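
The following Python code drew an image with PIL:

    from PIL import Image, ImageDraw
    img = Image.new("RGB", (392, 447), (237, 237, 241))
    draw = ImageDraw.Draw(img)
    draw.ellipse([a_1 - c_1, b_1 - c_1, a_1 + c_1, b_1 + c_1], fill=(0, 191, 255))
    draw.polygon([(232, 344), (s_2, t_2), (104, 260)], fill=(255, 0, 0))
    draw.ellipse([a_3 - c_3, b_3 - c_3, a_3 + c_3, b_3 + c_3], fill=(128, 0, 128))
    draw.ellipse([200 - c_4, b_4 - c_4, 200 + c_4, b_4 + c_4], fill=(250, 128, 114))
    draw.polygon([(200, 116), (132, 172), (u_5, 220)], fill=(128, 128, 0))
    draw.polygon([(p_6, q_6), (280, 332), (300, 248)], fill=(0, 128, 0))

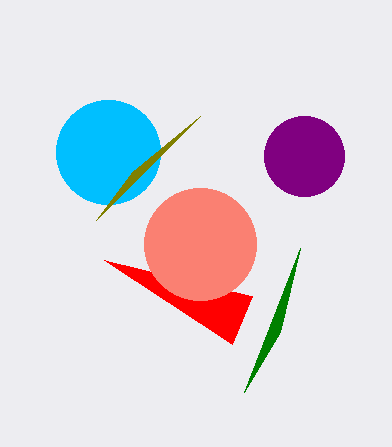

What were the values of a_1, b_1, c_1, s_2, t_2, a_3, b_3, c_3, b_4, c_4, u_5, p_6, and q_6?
a_1 = 108; b_1 = 152; c_1 = 52; s_2 = 252; t_2 = 296; a_3 = 304; b_3 = 156; c_3 = 40; b_4 = 244; c_4 = 56; u_5 = 96; p_6 = 244; q_6 = 392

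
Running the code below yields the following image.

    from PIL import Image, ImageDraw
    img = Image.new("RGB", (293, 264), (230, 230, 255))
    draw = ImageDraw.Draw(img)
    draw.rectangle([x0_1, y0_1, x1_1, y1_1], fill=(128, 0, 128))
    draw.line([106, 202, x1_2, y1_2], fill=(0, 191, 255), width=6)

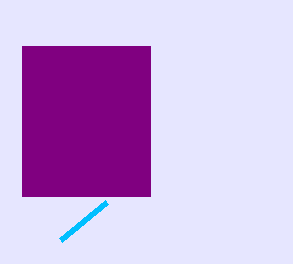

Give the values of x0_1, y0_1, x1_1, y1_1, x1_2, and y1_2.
x0_1 = 22; y0_1 = 46; x1_1 = 150; y1_1 = 196; x1_2 = 60; y1_2 = 240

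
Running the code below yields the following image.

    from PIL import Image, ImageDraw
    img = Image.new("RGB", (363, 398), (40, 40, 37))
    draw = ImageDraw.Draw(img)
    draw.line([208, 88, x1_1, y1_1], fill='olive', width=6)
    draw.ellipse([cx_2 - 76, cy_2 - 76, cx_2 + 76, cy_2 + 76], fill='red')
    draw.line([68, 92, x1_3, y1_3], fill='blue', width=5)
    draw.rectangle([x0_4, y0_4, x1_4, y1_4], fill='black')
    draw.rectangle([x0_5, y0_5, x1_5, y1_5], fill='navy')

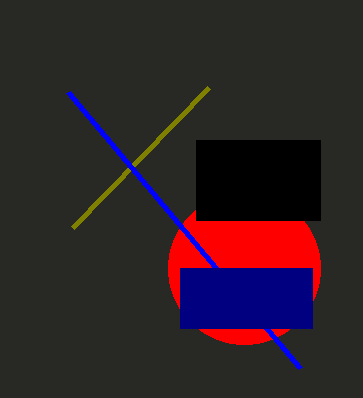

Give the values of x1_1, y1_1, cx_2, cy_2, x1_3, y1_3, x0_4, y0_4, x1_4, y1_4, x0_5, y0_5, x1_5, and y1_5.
x1_1 = 72
y1_1 = 228
cx_2 = 244
cy_2 = 268
x1_3 = 300
y1_3 = 368
x0_4 = 196
y0_4 = 140
x1_4 = 320
y1_4 = 220
x0_5 = 180
y0_5 = 268
x1_5 = 312
y1_5 = 328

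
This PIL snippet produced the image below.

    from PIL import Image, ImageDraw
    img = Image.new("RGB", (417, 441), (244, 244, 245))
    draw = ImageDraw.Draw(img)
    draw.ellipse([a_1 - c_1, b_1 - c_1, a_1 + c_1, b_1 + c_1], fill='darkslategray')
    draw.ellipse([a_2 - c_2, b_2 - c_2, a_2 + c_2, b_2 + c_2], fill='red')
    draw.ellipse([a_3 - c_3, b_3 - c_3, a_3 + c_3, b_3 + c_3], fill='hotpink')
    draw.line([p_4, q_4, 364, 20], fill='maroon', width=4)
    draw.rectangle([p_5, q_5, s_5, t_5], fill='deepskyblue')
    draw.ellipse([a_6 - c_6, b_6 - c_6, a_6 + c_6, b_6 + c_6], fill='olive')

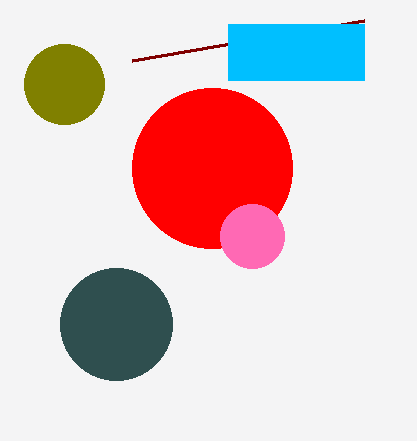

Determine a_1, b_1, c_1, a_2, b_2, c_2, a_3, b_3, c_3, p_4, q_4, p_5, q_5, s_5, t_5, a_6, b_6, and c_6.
a_1 = 116; b_1 = 324; c_1 = 56; a_2 = 212; b_2 = 168; c_2 = 80; a_3 = 252; b_3 = 236; c_3 = 32; p_4 = 132; q_4 = 60; p_5 = 228; q_5 = 24; s_5 = 364; t_5 = 80; a_6 = 64; b_6 = 84; c_6 = 40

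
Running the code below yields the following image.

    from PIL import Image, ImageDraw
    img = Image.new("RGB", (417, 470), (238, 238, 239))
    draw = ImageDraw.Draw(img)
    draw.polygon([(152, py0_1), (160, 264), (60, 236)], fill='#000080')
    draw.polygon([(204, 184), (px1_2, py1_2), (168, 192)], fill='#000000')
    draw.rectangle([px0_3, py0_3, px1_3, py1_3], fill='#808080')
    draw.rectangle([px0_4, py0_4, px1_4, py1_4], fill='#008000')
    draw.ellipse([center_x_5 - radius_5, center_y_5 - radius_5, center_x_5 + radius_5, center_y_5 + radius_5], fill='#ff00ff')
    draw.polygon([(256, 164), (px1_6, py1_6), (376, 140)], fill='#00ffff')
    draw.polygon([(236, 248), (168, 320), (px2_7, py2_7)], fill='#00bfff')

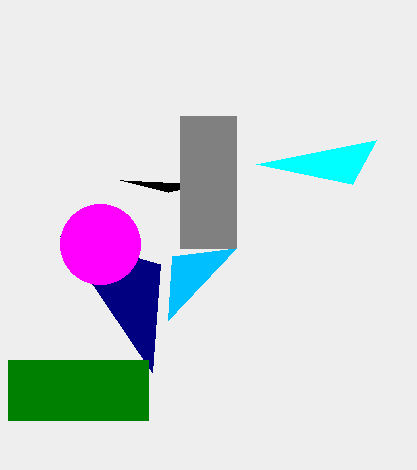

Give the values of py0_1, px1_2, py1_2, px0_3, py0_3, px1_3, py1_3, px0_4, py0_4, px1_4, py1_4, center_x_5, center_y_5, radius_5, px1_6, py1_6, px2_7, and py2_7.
py0_1 = 372
px1_2 = 120
py1_2 = 180
px0_3 = 180
py0_3 = 116
px1_3 = 236
py1_3 = 248
px0_4 = 8
py0_4 = 360
px1_4 = 148
py1_4 = 420
center_x_5 = 100
center_y_5 = 244
radius_5 = 40
px1_6 = 352
py1_6 = 184
px2_7 = 172
py2_7 = 256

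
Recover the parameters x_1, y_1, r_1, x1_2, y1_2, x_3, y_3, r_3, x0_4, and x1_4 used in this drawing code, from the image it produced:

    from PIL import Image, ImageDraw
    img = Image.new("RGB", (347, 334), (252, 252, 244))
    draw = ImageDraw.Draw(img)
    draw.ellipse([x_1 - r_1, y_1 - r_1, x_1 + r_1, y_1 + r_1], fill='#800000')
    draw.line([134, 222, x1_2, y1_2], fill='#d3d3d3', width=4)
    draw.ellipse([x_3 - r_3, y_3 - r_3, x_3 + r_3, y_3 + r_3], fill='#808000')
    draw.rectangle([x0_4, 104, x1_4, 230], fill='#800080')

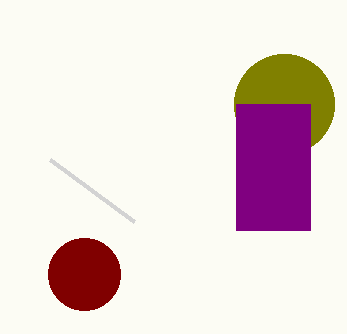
x_1 = 84
y_1 = 274
r_1 = 36
x1_2 = 50
y1_2 = 160
x_3 = 284
y_3 = 104
r_3 = 50
x0_4 = 236
x1_4 = 310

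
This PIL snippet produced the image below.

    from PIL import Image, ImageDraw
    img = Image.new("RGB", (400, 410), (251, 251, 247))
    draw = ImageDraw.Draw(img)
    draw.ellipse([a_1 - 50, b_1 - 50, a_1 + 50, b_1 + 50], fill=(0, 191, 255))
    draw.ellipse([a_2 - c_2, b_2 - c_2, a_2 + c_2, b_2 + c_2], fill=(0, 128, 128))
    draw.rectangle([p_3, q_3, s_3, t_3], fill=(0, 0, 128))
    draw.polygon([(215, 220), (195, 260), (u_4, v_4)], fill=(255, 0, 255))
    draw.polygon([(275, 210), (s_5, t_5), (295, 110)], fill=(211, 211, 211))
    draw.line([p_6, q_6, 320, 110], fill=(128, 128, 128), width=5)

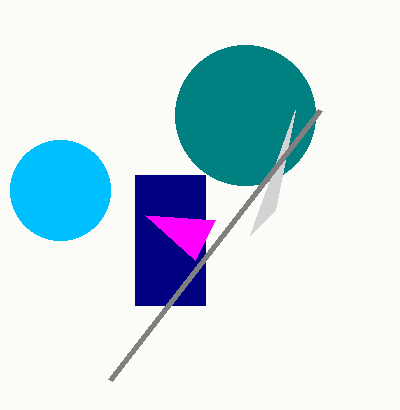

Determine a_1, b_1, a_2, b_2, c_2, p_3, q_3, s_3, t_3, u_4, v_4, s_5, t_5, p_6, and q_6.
a_1 = 60
b_1 = 190
a_2 = 245
b_2 = 115
c_2 = 70
p_3 = 135
q_3 = 175
s_3 = 205
t_3 = 305
u_4 = 145
v_4 = 215
s_5 = 250
t_5 = 235
p_6 = 110
q_6 = 380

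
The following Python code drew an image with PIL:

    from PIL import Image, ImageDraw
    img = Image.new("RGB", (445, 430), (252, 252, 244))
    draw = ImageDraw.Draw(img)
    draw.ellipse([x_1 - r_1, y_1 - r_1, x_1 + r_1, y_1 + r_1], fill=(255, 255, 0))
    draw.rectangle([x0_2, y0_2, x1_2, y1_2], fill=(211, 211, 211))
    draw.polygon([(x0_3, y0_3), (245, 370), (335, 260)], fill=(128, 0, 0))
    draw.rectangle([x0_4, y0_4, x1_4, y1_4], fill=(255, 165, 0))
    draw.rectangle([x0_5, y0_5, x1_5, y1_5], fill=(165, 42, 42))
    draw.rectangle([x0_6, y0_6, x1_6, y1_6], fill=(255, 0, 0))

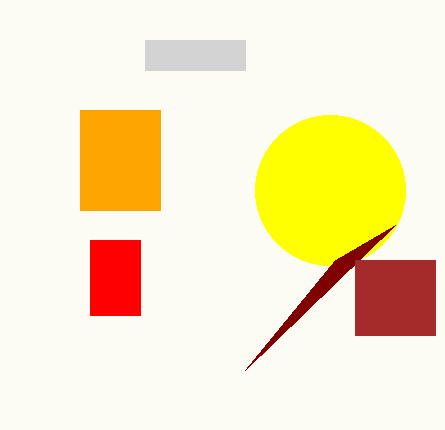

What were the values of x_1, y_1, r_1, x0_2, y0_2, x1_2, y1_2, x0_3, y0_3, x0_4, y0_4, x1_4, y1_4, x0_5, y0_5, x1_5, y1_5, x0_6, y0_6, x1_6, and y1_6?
x_1 = 330; y_1 = 190; r_1 = 75; x0_2 = 145; y0_2 = 40; x1_2 = 245; y1_2 = 70; x0_3 = 395; y0_3 = 225; x0_4 = 80; y0_4 = 110; x1_4 = 160; y1_4 = 210; x0_5 = 355; y0_5 = 260; x1_5 = 435; y1_5 = 335; x0_6 = 90; y0_6 = 240; x1_6 = 140; y1_6 = 315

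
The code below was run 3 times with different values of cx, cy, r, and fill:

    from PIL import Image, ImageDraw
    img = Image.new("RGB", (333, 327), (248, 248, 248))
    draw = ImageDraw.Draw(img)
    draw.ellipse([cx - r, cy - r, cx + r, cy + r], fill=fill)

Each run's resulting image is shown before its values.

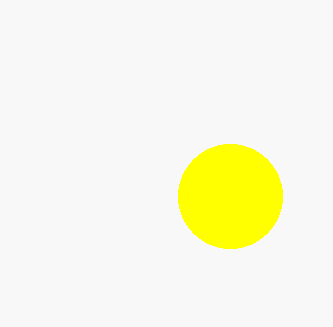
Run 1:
cx = 230; cy = 196; r = 52; fill = 'yellow'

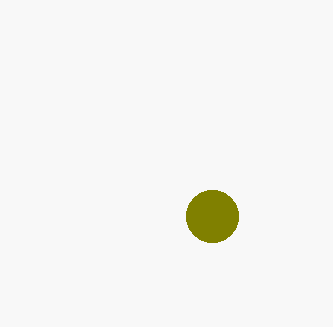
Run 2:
cx = 212; cy = 216; r = 26; fill = 'olive'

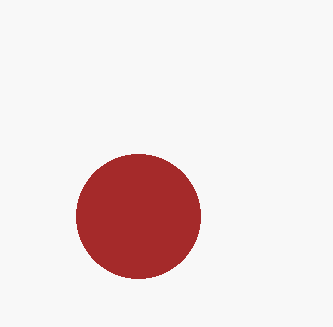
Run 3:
cx = 138
cy = 216
r = 62
fill = 'brown'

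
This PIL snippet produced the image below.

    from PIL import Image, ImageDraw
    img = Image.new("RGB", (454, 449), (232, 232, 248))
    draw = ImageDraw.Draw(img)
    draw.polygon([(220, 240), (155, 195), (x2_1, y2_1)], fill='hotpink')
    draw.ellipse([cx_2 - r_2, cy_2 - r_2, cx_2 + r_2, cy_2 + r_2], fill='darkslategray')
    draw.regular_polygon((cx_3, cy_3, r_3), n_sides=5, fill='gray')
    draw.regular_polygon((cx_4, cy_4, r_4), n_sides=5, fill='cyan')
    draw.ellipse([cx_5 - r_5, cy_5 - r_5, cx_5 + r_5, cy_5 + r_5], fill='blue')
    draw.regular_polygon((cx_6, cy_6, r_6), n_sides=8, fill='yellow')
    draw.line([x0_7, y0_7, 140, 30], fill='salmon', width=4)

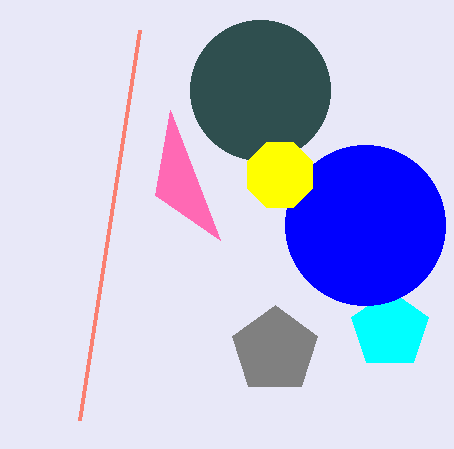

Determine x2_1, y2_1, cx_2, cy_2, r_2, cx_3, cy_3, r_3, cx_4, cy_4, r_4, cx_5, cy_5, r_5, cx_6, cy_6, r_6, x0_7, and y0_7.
x2_1 = 170, y2_1 = 110, cx_2 = 260, cy_2 = 90, r_2 = 70, cx_3 = 275, cy_3 = 350, r_3 = 45, cx_4 = 390, cy_4 = 330, r_4 = 40, cx_5 = 365, cy_5 = 225, r_5 = 80, cx_6 = 280, cy_6 = 175, r_6 = 35, x0_7 = 80, y0_7 = 420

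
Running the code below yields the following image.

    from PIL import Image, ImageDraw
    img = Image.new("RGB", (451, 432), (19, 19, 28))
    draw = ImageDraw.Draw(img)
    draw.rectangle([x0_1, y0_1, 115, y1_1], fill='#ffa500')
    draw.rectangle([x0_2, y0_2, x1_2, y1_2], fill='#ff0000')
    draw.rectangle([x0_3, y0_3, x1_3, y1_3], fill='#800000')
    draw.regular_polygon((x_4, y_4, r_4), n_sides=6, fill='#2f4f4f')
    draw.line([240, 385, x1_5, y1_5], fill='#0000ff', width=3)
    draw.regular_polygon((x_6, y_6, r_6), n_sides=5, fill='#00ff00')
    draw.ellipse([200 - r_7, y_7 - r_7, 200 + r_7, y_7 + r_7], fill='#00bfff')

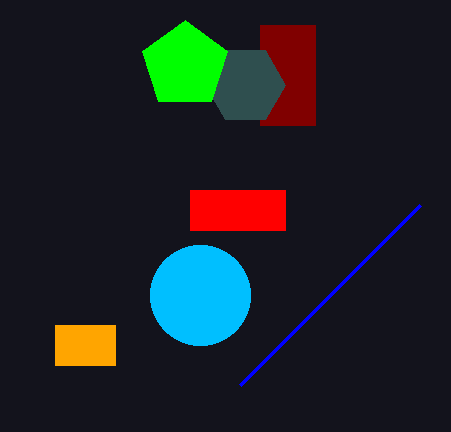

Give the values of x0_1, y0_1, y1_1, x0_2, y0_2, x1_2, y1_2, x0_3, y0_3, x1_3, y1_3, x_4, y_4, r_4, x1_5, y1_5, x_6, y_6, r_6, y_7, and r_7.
x0_1 = 55
y0_1 = 325
y1_1 = 365
x0_2 = 190
y0_2 = 190
x1_2 = 285
y1_2 = 230
x0_3 = 260
y0_3 = 25
x1_3 = 315
y1_3 = 125
x_4 = 245
y_4 = 85
r_4 = 40
x1_5 = 420
y1_5 = 205
x_6 = 185
y_6 = 65
r_6 = 45
y_7 = 295
r_7 = 50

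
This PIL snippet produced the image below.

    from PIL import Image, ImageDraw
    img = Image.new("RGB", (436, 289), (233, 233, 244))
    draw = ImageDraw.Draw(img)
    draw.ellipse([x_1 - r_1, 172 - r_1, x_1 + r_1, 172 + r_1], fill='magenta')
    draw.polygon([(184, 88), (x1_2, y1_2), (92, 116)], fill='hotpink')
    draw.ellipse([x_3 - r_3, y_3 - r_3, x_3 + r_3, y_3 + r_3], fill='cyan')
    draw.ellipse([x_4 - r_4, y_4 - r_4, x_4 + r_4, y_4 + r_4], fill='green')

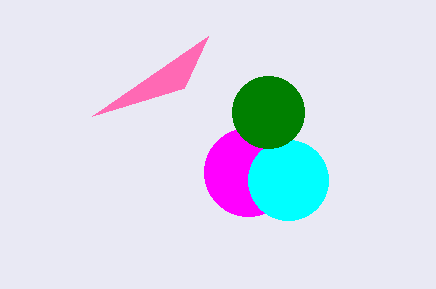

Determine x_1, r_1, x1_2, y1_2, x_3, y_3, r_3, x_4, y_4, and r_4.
x_1 = 248, r_1 = 44, x1_2 = 208, y1_2 = 36, x_3 = 288, y_3 = 180, r_3 = 40, x_4 = 268, y_4 = 112, r_4 = 36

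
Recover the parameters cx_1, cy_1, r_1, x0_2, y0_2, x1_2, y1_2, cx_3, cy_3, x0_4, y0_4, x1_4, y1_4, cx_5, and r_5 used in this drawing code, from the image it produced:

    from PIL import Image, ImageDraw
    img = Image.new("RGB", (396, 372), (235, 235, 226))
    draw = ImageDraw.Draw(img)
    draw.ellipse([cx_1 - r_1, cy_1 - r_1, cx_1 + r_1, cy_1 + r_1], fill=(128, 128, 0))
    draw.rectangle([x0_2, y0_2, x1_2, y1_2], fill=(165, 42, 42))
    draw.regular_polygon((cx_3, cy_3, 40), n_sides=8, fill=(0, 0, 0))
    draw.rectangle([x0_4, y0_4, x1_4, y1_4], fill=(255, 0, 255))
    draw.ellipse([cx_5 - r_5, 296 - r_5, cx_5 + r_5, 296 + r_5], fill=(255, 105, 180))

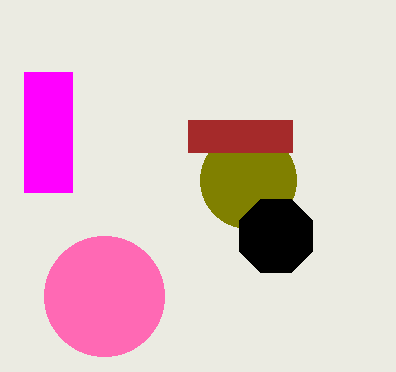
cx_1 = 248
cy_1 = 180
r_1 = 48
x0_2 = 188
y0_2 = 120
x1_2 = 292
y1_2 = 152
cx_3 = 276
cy_3 = 236
x0_4 = 24
y0_4 = 72
x1_4 = 72
y1_4 = 192
cx_5 = 104
r_5 = 60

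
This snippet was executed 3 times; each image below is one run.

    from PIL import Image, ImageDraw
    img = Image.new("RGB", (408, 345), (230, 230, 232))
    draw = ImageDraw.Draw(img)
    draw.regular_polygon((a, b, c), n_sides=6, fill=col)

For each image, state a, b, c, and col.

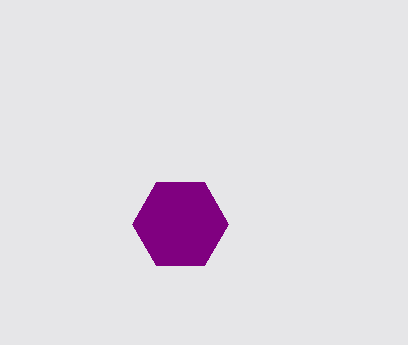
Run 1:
a = 180
b = 224
c = 48
col = 'purple'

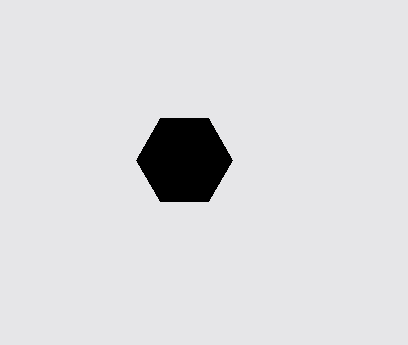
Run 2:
a = 184, b = 160, c = 48, col = 'black'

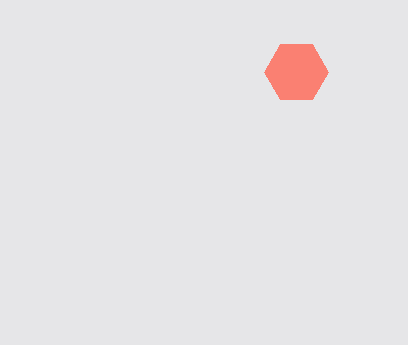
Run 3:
a = 296
b = 72
c = 32
col = 'salmon'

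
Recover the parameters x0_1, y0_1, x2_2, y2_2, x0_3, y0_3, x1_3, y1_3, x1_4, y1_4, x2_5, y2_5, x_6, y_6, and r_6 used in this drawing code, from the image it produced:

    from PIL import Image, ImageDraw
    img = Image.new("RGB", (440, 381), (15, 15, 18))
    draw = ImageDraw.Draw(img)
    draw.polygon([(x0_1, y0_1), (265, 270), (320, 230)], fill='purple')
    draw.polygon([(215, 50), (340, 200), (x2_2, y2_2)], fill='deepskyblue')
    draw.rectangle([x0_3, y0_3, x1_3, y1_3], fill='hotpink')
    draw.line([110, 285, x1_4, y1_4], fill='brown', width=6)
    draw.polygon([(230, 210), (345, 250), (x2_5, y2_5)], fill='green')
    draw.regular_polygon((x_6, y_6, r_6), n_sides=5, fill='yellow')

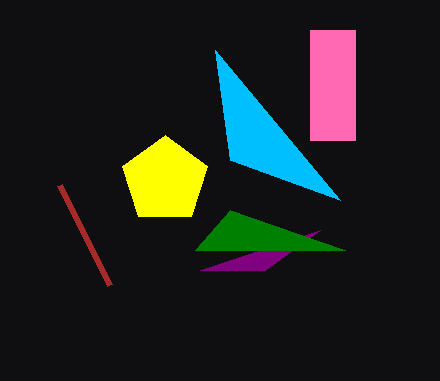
x0_1 = 200
y0_1 = 270
x2_2 = 230
y2_2 = 160
x0_3 = 310
y0_3 = 30
x1_3 = 355
y1_3 = 140
x1_4 = 60
y1_4 = 185
x2_5 = 195
y2_5 = 250
x_6 = 165
y_6 = 180
r_6 = 45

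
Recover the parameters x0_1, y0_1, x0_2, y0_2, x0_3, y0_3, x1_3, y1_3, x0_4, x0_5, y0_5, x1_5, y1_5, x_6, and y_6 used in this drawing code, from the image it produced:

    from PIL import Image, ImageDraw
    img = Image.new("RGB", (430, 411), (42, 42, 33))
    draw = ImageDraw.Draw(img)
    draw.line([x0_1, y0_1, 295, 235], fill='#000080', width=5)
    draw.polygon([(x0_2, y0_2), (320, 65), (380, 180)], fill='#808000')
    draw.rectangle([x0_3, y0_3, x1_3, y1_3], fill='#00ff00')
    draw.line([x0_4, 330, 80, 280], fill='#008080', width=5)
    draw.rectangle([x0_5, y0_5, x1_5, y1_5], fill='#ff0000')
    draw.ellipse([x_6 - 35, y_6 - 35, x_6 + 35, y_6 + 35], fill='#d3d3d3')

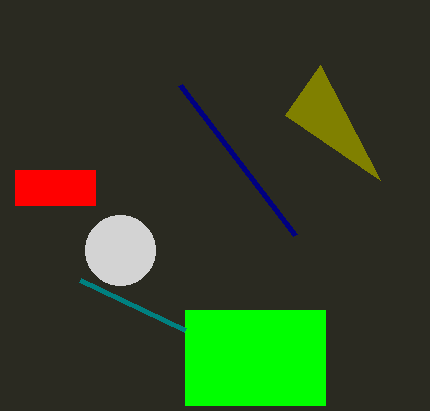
x0_1 = 180, y0_1 = 85, x0_2 = 285, y0_2 = 115, x0_3 = 185, y0_3 = 310, x1_3 = 325, y1_3 = 405, x0_4 = 185, x0_5 = 15, y0_5 = 170, x1_5 = 95, y1_5 = 205, x_6 = 120, y_6 = 250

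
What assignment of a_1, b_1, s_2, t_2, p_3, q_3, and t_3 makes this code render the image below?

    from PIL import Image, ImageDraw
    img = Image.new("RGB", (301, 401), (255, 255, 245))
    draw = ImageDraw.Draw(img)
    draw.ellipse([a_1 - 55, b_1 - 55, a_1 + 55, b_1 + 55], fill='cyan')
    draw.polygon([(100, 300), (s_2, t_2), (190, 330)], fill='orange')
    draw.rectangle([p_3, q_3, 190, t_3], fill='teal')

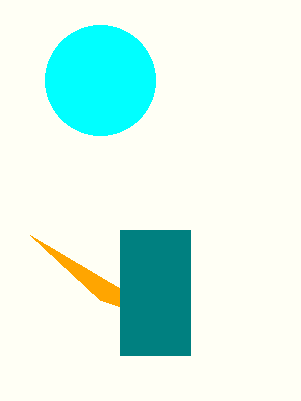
a_1 = 100; b_1 = 80; s_2 = 30; t_2 = 235; p_3 = 120; q_3 = 230; t_3 = 355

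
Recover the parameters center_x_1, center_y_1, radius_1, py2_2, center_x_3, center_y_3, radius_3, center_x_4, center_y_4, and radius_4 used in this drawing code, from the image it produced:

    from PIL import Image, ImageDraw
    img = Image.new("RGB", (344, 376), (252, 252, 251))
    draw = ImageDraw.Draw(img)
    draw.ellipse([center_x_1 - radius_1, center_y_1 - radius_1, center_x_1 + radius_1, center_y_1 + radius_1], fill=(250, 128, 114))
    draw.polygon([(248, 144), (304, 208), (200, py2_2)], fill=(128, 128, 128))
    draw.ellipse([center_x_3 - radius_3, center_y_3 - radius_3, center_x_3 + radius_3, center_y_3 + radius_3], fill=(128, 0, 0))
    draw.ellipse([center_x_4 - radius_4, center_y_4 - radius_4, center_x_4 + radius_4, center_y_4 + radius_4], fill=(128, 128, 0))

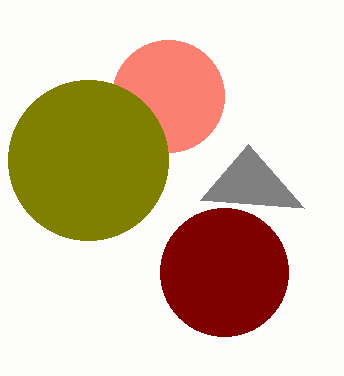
center_x_1 = 168; center_y_1 = 96; radius_1 = 56; py2_2 = 200; center_x_3 = 224; center_y_3 = 272; radius_3 = 64; center_x_4 = 88; center_y_4 = 160; radius_4 = 80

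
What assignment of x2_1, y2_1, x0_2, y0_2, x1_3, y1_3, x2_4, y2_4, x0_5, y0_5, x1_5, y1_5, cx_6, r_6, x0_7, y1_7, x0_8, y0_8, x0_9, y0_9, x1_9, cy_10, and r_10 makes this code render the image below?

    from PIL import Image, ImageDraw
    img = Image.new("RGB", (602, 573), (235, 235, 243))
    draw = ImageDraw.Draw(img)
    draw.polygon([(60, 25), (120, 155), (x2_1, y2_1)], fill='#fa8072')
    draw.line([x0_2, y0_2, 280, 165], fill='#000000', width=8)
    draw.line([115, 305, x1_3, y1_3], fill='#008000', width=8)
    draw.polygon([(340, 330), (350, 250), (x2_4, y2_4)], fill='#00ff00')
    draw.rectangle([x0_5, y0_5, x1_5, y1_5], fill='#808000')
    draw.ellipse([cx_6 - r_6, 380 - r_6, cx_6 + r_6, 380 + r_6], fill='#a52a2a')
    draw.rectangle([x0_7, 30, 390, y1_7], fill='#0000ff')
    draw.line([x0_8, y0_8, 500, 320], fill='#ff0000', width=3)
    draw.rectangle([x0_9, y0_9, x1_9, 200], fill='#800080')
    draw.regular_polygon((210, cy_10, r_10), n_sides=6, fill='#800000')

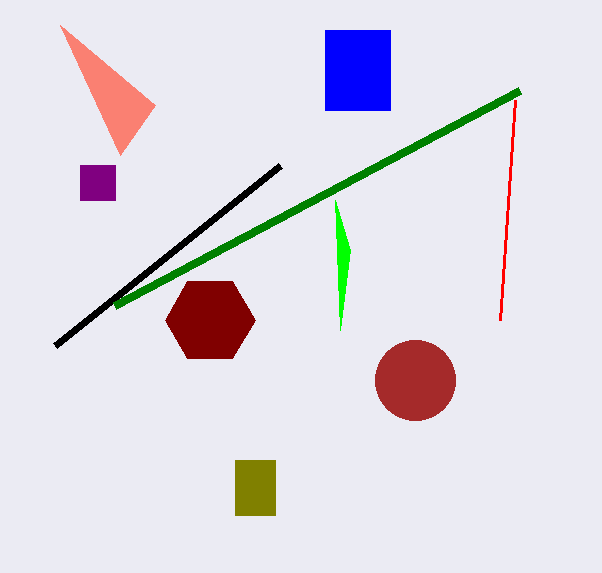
x2_1 = 155; y2_1 = 105; x0_2 = 55; y0_2 = 345; x1_3 = 520; y1_3 = 90; x2_4 = 335; y2_4 = 200; x0_5 = 235; y0_5 = 460; x1_5 = 275; y1_5 = 515; cx_6 = 415; r_6 = 40; x0_7 = 325; y1_7 = 110; x0_8 = 515; y0_8 = 100; x0_9 = 80; y0_9 = 165; x1_9 = 115; cy_10 = 320; r_10 = 45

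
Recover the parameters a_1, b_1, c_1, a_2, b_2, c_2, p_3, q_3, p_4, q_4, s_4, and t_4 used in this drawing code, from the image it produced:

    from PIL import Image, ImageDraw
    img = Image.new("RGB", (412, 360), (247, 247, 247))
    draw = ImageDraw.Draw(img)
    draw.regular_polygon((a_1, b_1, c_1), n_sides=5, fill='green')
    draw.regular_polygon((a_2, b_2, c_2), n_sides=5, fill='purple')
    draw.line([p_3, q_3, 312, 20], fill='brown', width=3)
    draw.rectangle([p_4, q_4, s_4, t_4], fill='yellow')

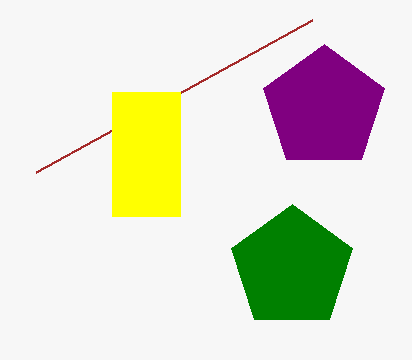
a_1 = 292, b_1 = 268, c_1 = 64, a_2 = 324, b_2 = 108, c_2 = 64, p_3 = 36, q_3 = 172, p_4 = 112, q_4 = 92, s_4 = 180, t_4 = 216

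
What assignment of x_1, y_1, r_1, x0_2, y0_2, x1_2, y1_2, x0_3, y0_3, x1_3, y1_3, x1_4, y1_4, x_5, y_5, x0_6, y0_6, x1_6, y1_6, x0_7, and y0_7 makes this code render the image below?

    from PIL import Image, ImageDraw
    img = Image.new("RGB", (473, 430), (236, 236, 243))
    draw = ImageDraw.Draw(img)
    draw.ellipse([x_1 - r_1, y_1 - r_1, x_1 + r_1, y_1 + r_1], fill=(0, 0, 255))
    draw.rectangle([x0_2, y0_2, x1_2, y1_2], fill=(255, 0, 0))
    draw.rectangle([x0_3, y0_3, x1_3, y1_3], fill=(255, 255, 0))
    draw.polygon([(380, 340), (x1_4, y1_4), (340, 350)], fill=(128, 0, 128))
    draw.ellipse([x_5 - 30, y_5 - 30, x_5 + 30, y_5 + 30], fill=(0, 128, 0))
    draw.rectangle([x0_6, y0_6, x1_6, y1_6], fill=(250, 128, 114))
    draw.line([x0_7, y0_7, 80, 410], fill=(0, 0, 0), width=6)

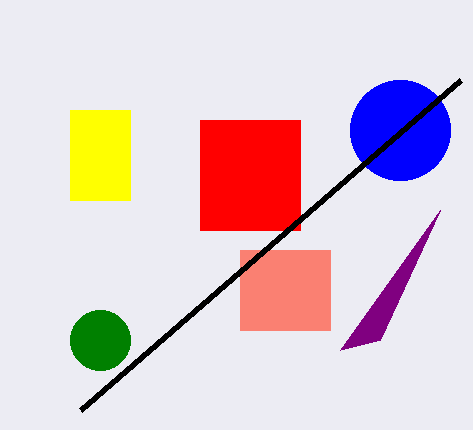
x_1 = 400, y_1 = 130, r_1 = 50, x0_2 = 200, y0_2 = 120, x1_2 = 300, y1_2 = 230, x0_3 = 70, y0_3 = 110, x1_3 = 130, y1_3 = 200, x1_4 = 440, y1_4 = 210, x_5 = 100, y_5 = 340, x0_6 = 240, y0_6 = 250, x1_6 = 330, y1_6 = 330, x0_7 = 460, y0_7 = 80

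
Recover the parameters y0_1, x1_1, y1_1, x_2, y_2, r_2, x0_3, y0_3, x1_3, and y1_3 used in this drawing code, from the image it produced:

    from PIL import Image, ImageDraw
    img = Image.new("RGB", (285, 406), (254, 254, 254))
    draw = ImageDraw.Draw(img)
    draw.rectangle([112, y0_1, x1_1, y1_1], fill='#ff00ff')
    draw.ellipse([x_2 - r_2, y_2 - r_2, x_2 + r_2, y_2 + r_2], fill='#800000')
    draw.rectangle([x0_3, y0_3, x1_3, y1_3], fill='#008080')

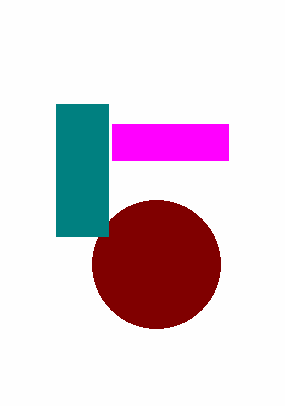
y0_1 = 124, x1_1 = 228, y1_1 = 160, x_2 = 156, y_2 = 264, r_2 = 64, x0_3 = 56, y0_3 = 104, x1_3 = 108, y1_3 = 236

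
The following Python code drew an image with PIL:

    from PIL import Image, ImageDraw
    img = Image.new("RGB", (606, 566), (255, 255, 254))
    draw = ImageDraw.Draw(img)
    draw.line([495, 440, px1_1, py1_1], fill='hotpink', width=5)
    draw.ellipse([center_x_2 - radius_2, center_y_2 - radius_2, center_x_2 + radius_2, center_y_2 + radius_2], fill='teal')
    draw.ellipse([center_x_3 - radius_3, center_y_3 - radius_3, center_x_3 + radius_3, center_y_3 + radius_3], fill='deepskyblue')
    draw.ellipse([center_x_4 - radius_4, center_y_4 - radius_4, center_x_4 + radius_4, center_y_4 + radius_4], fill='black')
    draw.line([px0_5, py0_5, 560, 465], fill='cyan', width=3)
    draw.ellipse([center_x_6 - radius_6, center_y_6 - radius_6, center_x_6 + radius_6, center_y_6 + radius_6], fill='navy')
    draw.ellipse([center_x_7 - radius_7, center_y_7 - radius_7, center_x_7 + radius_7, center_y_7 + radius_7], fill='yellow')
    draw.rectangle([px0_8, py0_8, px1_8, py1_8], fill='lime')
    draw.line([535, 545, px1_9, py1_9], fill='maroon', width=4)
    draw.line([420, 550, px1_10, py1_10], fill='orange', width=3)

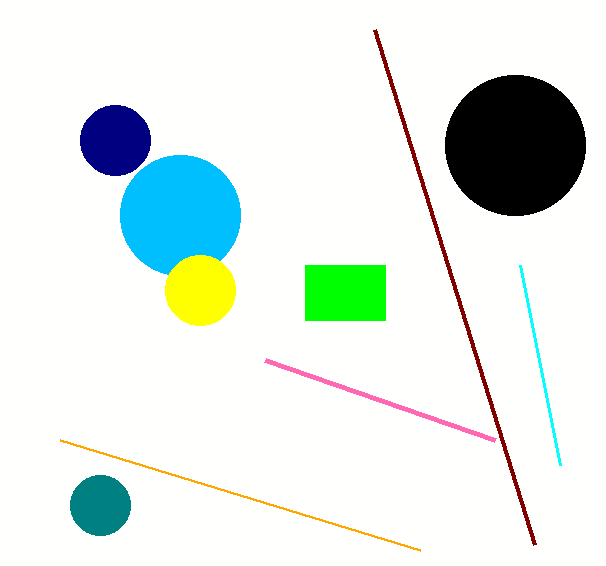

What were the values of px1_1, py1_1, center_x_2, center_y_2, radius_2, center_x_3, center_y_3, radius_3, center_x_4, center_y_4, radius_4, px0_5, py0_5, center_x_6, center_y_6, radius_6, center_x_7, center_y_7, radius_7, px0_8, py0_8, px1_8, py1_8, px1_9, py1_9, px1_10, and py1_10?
px1_1 = 265; py1_1 = 360; center_x_2 = 100; center_y_2 = 505; radius_2 = 30; center_x_3 = 180; center_y_3 = 215; radius_3 = 60; center_x_4 = 515; center_y_4 = 145; radius_4 = 70; px0_5 = 520; py0_5 = 265; center_x_6 = 115; center_y_6 = 140; radius_6 = 35; center_x_7 = 200; center_y_7 = 290; radius_7 = 35; px0_8 = 305; py0_8 = 265; px1_8 = 385; py1_8 = 320; px1_9 = 375; py1_9 = 30; px1_10 = 60; py1_10 = 440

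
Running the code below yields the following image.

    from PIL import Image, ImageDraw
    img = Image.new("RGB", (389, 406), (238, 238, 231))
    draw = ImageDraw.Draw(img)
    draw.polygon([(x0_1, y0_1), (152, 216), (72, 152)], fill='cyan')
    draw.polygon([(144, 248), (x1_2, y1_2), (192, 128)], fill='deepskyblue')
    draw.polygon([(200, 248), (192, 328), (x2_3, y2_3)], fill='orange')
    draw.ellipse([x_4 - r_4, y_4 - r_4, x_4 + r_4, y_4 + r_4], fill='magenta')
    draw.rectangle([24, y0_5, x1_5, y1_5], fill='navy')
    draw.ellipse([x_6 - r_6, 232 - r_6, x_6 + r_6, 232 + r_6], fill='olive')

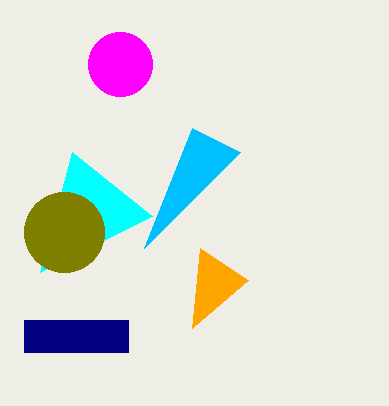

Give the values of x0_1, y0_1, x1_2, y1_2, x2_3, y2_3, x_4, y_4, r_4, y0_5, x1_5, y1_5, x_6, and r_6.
x0_1 = 40
y0_1 = 272
x1_2 = 240
y1_2 = 152
x2_3 = 248
y2_3 = 280
x_4 = 120
y_4 = 64
r_4 = 32
y0_5 = 320
x1_5 = 128
y1_5 = 352
x_6 = 64
r_6 = 40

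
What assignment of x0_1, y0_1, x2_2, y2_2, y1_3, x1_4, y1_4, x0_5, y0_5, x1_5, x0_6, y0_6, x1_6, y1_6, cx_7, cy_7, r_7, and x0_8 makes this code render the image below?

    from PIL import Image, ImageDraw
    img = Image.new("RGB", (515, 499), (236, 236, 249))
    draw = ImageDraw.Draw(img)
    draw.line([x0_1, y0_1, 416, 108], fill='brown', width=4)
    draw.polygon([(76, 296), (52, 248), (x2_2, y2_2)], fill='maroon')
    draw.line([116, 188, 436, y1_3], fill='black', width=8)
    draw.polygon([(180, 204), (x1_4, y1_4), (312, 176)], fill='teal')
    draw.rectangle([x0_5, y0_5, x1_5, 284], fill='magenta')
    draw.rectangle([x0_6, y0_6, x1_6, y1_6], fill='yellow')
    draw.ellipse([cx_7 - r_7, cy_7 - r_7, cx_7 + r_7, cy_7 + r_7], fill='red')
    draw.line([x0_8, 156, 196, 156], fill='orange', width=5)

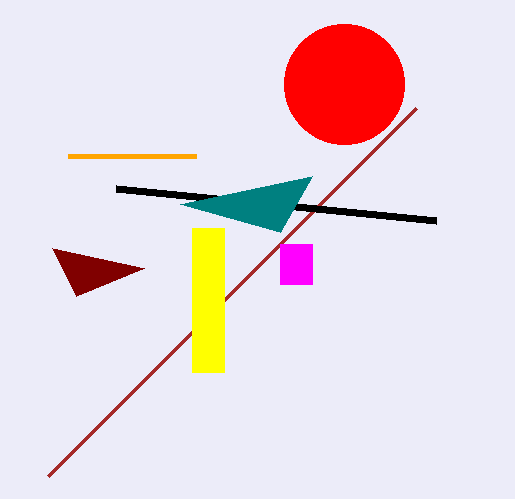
x0_1 = 48; y0_1 = 476; x2_2 = 144; y2_2 = 268; y1_3 = 220; x1_4 = 280; y1_4 = 232; x0_5 = 280; y0_5 = 244; x1_5 = 312; x0_6 = 192; y0_6 = 228; x1_6 = 224; y1_6 = 372; cx_7 = 344; cy_7 = 84; r_7 = 60; x0_8 = 68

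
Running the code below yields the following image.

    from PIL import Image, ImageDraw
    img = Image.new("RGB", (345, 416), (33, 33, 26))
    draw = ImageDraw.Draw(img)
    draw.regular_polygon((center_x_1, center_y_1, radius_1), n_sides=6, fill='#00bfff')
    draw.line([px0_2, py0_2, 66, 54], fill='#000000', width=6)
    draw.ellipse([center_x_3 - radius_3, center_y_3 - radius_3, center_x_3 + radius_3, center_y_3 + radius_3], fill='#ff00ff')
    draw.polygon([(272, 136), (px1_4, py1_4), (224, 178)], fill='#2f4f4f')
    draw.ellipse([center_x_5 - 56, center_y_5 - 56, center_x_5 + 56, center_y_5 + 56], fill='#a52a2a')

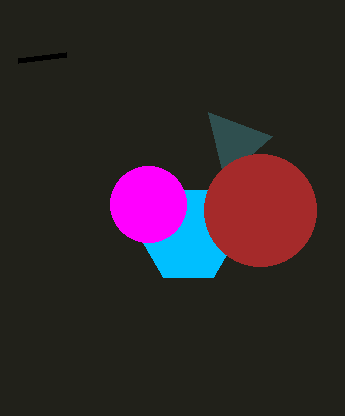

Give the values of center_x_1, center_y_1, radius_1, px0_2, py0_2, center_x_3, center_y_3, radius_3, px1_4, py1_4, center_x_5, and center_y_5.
center_x_1 = 188
center_y_1 = 234
radius_1 = 50
px0_2 = 18
py0_2 = 60
center_x_3 = 148
center_y_3 = 204
radius_3 = 38
px1_4 = 208
py1_4 = 112
center_x_5 = 260
center_y_5 = 210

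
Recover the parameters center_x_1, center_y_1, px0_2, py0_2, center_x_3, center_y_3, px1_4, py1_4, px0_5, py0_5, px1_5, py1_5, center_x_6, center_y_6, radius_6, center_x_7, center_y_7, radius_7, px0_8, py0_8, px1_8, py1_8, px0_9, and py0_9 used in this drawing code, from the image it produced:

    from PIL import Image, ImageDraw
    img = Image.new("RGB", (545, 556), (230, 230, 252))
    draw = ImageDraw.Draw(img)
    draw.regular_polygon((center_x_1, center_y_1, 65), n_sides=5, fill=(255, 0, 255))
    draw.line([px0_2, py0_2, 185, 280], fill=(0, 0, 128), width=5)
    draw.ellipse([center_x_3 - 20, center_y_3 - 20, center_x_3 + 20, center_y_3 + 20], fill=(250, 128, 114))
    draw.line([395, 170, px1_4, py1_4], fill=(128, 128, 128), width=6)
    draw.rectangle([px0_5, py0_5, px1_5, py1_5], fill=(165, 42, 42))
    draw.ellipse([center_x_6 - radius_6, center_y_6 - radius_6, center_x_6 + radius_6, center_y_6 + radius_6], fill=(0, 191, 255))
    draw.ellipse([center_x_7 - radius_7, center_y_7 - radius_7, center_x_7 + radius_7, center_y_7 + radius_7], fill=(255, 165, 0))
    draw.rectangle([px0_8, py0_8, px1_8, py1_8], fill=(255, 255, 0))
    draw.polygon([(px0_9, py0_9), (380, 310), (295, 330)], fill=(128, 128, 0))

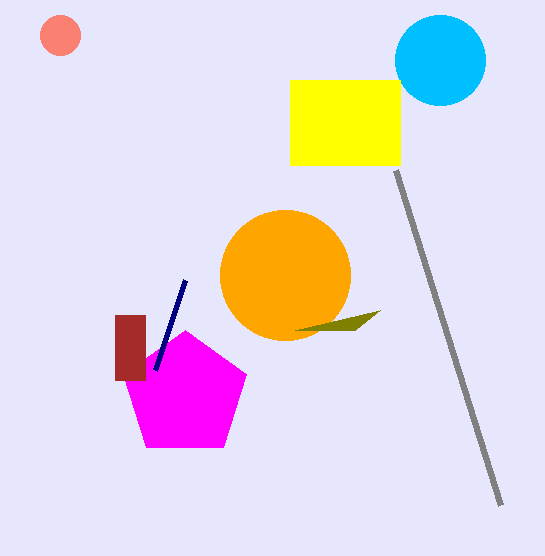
center_x_1 = 185, center_y_1 = 395, px0_2 = 155, py0_2 = 370, center_x_3 = 60, center_y_3 = 35, px1_4 = 500, py1_4 = 505, px0_5 = 115, py0_5 = 315, px1_5 = 145, py1_5 = 380, center_x_6 = 440, center_y_6 = 60, radius_6 = 45, center_x_7 = 285, center_y_7 = 275, radius_7 = 65, px0_8 = 290, py0_8 = 80, px1_8 = 400, py1_8 = 165, px0_9 = 355, py0_9 = 330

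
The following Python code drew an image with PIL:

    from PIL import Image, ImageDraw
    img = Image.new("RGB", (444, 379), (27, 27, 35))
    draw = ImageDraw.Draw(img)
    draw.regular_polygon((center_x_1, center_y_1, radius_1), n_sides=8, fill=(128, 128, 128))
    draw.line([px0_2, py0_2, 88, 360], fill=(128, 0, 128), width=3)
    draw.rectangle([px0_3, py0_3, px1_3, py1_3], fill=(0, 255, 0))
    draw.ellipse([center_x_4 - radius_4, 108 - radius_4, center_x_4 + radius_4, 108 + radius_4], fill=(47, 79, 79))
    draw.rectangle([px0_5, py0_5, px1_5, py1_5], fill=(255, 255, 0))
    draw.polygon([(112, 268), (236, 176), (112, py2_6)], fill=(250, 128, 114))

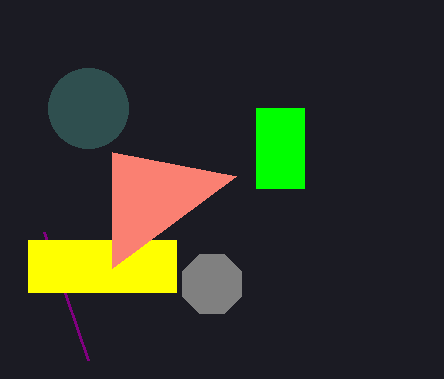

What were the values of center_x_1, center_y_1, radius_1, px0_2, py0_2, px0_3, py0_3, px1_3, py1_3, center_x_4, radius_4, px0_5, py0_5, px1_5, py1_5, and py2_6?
center_x_1 = 212; center_y_1 = 284; radius_1 = 32; px0_2 = 44; py0_2 = 232; px0_3 = 256; py0_3 = 108; px1_3 = 304; py1_3 = 188; center_x_4 = 88; radius_4 = 40; px0_5 = 28; py0_5 = 240; px1_5 = 176; py1_5 = 292; py2_6 = 152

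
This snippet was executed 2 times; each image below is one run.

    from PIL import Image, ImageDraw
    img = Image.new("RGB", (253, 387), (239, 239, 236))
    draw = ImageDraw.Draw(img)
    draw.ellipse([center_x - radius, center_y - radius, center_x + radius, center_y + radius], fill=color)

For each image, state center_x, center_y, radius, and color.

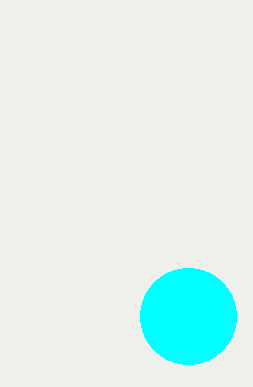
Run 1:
center_x = 188
center_y = 316
radius = 48
color = 'cyan'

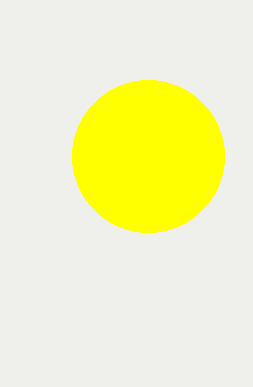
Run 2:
center_x = 148; center_y = 156; radius = 76; color = 'yellow'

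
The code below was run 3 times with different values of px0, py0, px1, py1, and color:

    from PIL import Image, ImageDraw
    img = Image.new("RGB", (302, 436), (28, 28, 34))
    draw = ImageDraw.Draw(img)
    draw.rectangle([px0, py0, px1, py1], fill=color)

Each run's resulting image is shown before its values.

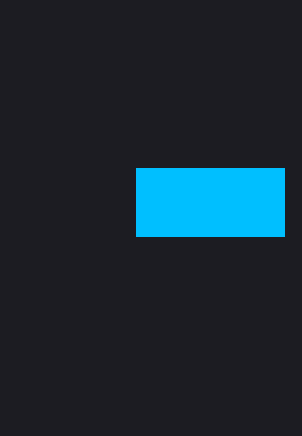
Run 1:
px0 = 136; py0 = 168; px1 = 284; py1 = 236; color = 'deepskyblue'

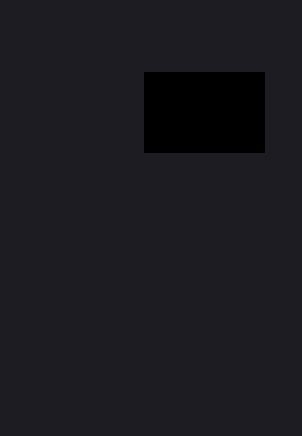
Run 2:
px0 = 144, py0 = 72, px1 = 264, py1 = 152, color = 'black'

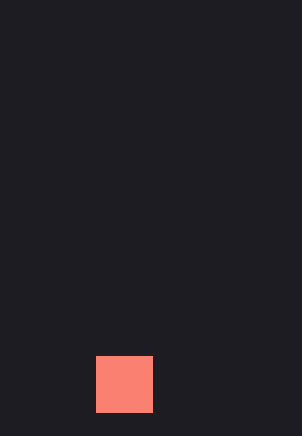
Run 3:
px0 = 96; py0 = 356; px1 = 152; py1 = 412; color = 'salmon'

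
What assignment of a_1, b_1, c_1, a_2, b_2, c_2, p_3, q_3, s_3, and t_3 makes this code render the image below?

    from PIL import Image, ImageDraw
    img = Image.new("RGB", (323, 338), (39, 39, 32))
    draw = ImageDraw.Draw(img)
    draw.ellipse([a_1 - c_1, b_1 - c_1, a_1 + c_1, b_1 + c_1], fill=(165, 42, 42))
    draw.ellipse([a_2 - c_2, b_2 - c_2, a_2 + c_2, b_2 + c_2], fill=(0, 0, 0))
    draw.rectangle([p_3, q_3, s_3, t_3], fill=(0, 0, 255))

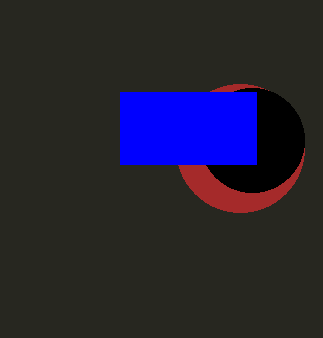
a_1 = 240
b_1 = 148
c_1 = 64
a_2 = 252
b_2 = 140
c_2 = 52
p_3 = 120
q_3 = 92
s_3 = 256
t_3 = 164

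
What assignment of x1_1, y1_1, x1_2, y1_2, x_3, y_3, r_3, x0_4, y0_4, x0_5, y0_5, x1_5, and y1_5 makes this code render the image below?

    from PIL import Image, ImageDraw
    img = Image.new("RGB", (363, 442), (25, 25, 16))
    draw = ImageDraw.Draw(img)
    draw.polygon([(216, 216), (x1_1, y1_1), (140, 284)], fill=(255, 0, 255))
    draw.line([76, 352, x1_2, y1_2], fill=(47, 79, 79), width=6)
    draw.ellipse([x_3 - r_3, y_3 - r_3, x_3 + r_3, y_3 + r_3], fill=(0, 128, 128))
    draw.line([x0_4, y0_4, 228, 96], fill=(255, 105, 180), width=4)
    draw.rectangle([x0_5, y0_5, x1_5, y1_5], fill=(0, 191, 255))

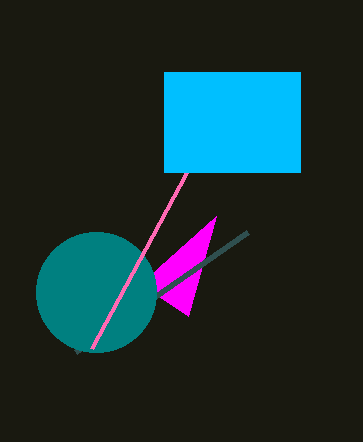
x1_1 = 188; y1_1 = 316; x1_2 = 248; y1_2 = 232; x_3 = 96; y_3 = 292; r_3 = 60; x0_4 = 92; y0_4 = 348; x0_5 = 164; y0_5 = 72; x1_5 = 300; y1_5 = 172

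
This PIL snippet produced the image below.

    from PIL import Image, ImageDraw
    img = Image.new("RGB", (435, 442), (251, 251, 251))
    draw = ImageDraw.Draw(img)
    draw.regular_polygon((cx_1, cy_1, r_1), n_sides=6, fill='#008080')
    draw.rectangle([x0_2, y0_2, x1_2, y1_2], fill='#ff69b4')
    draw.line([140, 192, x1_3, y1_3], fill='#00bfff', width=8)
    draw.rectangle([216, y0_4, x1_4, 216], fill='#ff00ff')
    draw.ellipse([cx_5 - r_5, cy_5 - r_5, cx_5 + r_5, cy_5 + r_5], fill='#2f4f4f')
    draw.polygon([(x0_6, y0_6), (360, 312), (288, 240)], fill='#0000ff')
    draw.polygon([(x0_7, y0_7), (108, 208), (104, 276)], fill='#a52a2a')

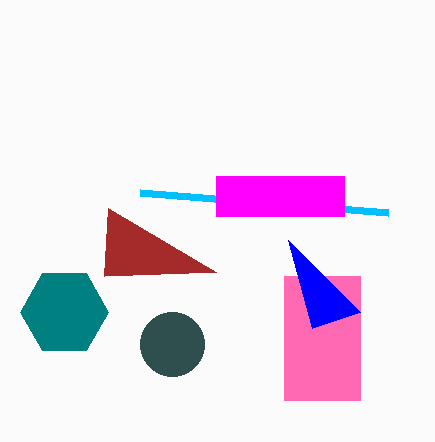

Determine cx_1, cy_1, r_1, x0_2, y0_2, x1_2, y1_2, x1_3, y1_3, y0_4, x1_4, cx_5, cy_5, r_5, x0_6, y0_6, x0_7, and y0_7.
cx_1 = 64, cy_1 = 312, r_1 = 44, x0_2 = 284, y0_2 = 276, x1_2 = 360, y1_2 = 400, x1_3 = 388, y1_3 = 212, y0_4 = 176, x1_4 = 344, cx_5 = 172, cy_5 = 344, r_5 = 32, x0_6 = 312, y0_6 = 328, x0_7 = 216, y0_7 = 272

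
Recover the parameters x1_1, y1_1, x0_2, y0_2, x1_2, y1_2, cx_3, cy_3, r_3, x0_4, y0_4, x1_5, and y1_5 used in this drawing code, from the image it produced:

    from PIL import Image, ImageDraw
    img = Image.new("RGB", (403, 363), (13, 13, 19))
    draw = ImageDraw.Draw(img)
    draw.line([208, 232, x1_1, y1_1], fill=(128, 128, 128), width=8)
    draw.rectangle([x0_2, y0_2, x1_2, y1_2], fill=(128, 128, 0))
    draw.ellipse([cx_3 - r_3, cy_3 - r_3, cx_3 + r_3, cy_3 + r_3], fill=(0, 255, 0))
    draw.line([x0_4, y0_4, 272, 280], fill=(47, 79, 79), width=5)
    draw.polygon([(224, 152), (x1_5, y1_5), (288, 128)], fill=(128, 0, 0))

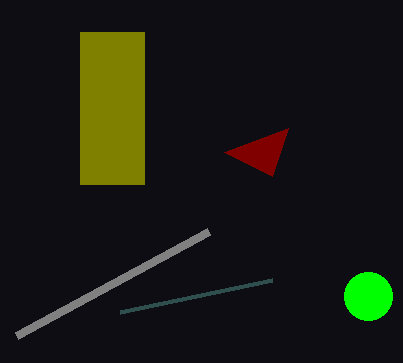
x1_1 = 16, y1_1 = 336, x0_2 = 80, y0_2 = 32, x1_2 = 144, y1_2 = 184, cx_3 = 368, cy_3 = 296, r_3 = 24, x0_4 = 120, y0_4 = 312, x1_5 = 272, y1_5 = 176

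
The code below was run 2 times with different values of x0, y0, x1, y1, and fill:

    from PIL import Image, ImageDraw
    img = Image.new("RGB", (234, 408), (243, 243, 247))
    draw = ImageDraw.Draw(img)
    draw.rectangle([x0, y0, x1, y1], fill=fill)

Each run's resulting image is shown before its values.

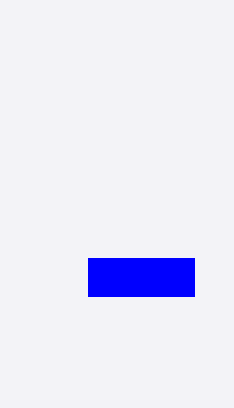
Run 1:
x0 = 88, y0 = 258, x1 = 194, y1 = 296, fill = 'blue'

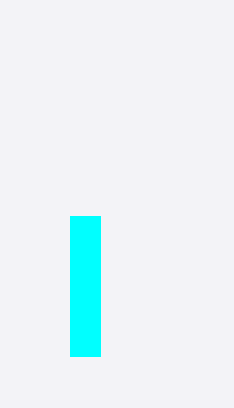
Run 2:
x0 = 70; y0 = 216; x1 = 100; y1 = 356; fill = 'cyan'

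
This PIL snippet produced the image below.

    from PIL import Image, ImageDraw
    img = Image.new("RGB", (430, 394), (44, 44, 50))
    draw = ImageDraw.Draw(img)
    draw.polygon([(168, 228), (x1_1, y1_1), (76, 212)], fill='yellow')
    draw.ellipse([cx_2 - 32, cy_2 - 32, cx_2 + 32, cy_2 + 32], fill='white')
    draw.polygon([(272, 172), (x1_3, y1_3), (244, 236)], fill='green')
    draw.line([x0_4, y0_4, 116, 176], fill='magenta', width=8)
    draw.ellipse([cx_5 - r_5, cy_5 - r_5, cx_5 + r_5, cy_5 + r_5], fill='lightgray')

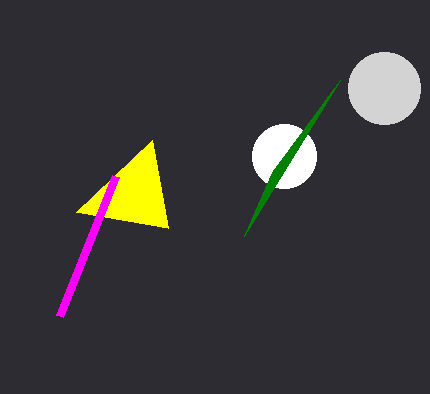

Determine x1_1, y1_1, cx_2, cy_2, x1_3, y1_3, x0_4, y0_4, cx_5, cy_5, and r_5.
x1_1 = 152, y1_1 = 140, cx_2 = 284, cy_2 = 156, x1_3 = 340, y1_3 = 80, x0_4 = 60, y0_4 = 316, cx_5 = 384, cy_5 = 88, r_5 = 36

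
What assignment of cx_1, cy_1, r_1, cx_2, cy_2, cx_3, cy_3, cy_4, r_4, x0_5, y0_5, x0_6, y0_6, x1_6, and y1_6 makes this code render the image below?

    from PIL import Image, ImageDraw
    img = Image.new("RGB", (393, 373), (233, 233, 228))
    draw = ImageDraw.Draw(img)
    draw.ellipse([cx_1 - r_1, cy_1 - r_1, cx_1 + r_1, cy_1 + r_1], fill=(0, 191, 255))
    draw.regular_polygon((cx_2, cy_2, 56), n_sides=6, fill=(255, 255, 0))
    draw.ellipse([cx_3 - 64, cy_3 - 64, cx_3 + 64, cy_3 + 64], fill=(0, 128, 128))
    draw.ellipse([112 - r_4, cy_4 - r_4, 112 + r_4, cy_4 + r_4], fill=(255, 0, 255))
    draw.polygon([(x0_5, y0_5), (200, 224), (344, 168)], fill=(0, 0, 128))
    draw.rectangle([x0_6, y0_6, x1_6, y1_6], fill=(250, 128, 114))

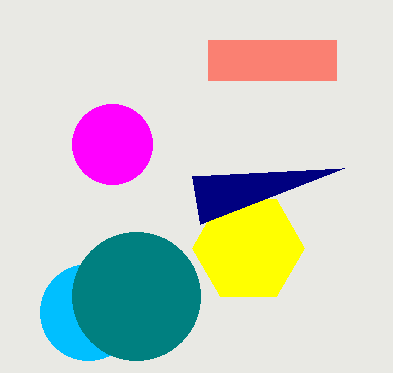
cx_1 = 88
cy_1 = 312
r_1 = 48
cx_2 = 248
cy_2 = 248
cx_3 = 136
cy_3 = 296
cy_4 = 144
r_4 = 40
x0_5 = 192
y0_5 = 176
x0_6 = 208
y0_6 = 40
x1_6 = 336
y1_6 = 80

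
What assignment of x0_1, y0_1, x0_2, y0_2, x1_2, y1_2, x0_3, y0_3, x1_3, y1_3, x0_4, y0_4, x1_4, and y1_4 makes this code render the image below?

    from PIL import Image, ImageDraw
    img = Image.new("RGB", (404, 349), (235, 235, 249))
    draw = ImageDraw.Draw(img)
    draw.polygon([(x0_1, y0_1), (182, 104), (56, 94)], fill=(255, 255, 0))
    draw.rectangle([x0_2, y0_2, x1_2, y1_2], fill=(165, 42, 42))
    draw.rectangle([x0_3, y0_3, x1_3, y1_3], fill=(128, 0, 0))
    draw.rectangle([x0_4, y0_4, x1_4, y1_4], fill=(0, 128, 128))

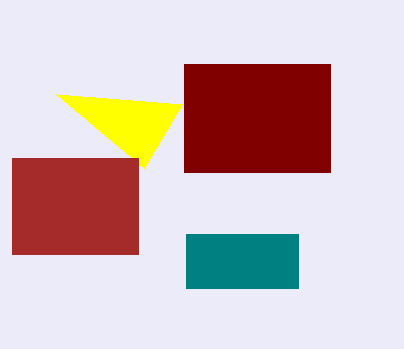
x0_1 = 144, y0_1 = 168, x0_2 = 12, y0_2 = 158, x1_2 = 138, y1_2 = 254, x0_3 = 184, y0_3 = 64, x1_3 = 330, y1_3 = 172, x0_4 = 186, y0_4 = 234, x1_4 = 298, y1_4 = 288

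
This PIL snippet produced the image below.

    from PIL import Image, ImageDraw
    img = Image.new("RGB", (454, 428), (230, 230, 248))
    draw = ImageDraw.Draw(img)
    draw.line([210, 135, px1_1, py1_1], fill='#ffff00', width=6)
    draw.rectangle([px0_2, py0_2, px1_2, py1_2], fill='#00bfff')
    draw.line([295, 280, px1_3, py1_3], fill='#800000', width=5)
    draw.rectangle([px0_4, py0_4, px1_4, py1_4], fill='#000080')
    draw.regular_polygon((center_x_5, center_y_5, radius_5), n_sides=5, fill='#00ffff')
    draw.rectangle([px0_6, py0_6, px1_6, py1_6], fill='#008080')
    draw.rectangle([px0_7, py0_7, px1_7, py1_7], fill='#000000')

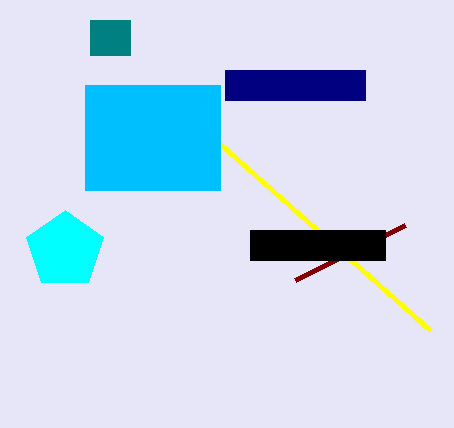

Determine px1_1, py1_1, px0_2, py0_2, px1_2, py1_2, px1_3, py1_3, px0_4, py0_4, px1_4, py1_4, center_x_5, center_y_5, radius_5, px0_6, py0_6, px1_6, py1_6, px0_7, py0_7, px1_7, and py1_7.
px1_1 = 430
py1_1 = 330
px0_2 = 85
py0_2 = 85
px1_2 = 220
py1_2 = 190
px1_3 = 405
py1_3 = 225
px0_4 = 225
py0_4 = 70
px1_4 = 365
py1_4 = 100
center_x_5 = 65
center_y_5 = 250
radius_5 = 40
px0_6 = 90
py0_6 = 20
px1_6 = 130
py1_6 = 55
px0_7 = 250
py0_7 = 230
px1_7 = 385
py1_7 = 260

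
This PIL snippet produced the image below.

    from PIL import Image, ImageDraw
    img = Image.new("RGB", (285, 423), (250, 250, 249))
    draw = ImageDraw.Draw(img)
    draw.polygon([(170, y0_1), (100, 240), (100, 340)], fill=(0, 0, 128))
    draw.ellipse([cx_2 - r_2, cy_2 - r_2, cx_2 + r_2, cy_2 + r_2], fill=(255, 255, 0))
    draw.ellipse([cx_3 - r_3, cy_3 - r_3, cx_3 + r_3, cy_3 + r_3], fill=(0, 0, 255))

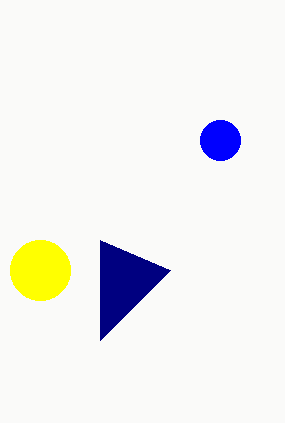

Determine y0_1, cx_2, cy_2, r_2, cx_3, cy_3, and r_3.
y0_1 = 270; cx_2 = 40; cy_2 = 270; r_2 = 30; cx_3 = 220; cy_3 = 140; r_3 = 20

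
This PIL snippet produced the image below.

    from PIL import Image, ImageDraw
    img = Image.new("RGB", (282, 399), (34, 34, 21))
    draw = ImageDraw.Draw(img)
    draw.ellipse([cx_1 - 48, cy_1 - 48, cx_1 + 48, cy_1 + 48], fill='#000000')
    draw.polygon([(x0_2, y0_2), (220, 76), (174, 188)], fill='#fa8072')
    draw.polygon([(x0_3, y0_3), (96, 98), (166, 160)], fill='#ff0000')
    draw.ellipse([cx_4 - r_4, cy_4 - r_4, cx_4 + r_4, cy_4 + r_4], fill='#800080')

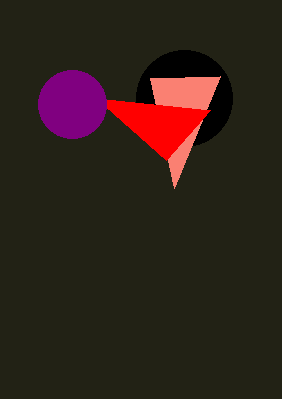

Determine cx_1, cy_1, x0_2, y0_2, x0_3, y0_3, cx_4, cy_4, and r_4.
cx_1 = 184
cy_1 = 98
x0_2 = 150
y0_2 = 78
x0_3 = 210
y0_3 = 110
cx_4 = 72
cy_4 = 104
r_4 = 34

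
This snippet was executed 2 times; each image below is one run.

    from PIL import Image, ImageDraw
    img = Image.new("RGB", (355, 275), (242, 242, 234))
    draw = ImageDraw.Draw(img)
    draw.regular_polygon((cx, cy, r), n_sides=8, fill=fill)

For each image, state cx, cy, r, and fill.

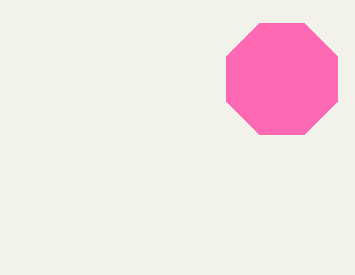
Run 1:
cx = 282, cy = 79, r = 60, fill = 'hotpink'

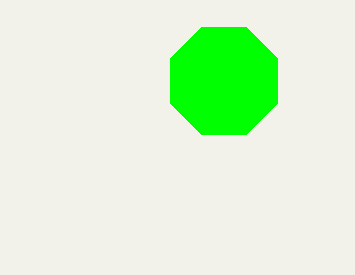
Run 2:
cx = 224
cy = 81
r = 58
fill = 'lime'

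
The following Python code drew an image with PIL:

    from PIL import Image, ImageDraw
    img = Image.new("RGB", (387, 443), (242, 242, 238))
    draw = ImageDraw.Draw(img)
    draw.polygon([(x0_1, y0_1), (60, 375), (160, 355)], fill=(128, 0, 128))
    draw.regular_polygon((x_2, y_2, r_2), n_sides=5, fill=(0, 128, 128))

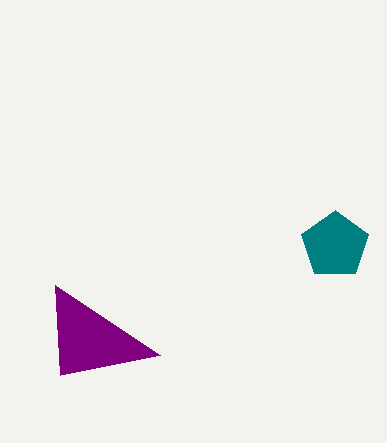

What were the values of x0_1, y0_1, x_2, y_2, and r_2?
x0_1 = 55, y0_1 = 285, x_2 = 335, y_2 = 245, r_2 = 35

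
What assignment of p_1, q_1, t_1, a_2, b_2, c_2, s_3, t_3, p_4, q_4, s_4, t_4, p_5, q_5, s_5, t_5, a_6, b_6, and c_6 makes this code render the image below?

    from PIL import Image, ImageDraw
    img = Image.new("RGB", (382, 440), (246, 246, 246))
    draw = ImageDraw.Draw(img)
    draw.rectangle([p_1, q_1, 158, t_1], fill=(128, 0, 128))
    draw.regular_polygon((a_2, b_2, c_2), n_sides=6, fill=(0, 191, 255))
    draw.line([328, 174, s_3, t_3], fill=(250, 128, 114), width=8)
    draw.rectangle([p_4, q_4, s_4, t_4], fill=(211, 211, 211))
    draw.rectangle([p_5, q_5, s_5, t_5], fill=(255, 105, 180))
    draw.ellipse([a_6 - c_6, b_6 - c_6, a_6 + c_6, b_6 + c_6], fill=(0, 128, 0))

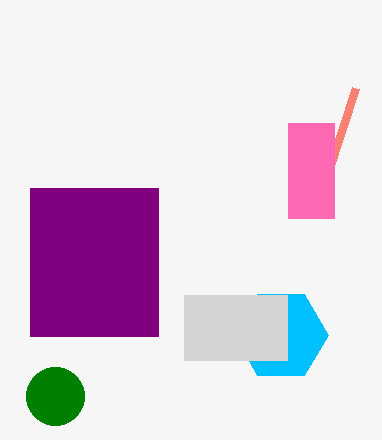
p_1 = 30, q_1 = 188, t_1 = 336, a_2 = 281, b_2 = 335, c_2 = 47, s_3 = 356, t_3 = 88, p_4 = 184, q_4 = 295, s_4 = 287, t_4 = 360, p_5 = 288, q_5 = 123, s_5 = 334, t_5 = 218, a_6 = 55, b_6 = 396, c_6 = 29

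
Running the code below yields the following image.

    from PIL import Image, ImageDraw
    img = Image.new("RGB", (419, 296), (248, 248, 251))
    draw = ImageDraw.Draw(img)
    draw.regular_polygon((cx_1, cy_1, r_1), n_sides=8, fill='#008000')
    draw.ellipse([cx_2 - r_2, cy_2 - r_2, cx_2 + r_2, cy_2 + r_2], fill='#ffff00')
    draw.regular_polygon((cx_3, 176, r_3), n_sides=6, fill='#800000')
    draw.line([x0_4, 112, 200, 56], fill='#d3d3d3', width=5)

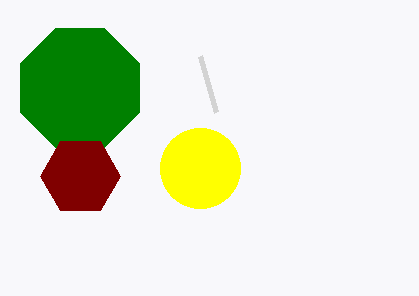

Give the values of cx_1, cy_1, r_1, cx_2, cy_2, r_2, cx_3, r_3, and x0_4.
cx_1 = 80
cy_1 = 88
r_1 = 64
cx_2 = 200
cy_2 = 168
r_2 = 40
cx_3 = 80
r_3 = 40
x0_4 = 216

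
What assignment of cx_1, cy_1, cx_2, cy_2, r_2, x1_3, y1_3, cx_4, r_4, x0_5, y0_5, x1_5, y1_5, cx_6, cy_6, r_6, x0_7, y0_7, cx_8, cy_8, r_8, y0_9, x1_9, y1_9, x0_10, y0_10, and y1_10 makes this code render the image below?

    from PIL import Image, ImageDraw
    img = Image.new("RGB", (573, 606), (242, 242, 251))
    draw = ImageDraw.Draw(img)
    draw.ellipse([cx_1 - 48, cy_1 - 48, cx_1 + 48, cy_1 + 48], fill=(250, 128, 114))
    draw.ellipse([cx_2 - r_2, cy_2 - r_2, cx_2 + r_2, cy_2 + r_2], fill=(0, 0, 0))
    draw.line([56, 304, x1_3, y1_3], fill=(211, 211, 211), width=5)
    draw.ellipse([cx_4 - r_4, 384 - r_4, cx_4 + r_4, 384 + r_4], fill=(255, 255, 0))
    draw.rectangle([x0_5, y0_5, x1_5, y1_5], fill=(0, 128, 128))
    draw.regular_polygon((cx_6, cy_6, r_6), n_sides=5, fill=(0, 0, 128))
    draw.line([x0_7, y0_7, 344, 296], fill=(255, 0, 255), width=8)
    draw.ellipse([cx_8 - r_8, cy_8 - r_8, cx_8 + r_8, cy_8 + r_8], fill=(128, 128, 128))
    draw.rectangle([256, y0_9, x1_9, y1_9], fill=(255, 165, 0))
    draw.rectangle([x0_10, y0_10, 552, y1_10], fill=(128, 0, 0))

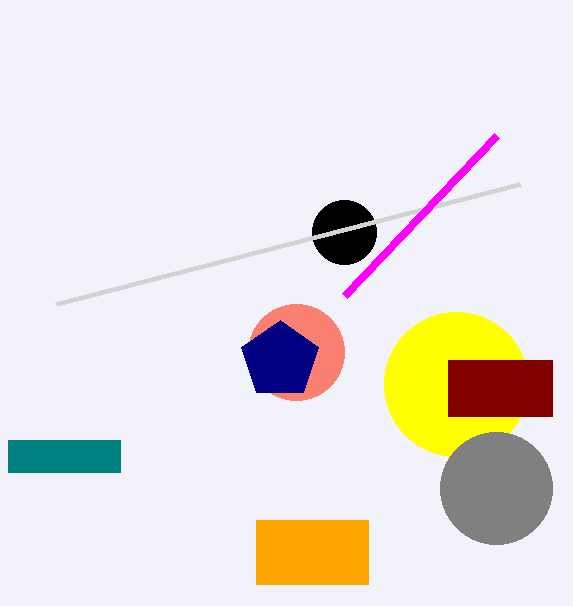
cx_1 = 296
cy_1 = 352
cx_2 = 344
cy_2 = 232
r_2 = 32
x1_3 = 520
y1_3 = 184
cx_4 = 456
r_4 = 72
x0_5 = 8
y0_5 = 440
x1_5 = 120
y1_5 = 472
cx_6 = 280
cy_6 = 360
r_6 = 40
x0_7 = 496
y0_7 = 136
cx_8 = 496
cy_8 = 488
r_8 = 56
y0_9 = 520
x1_9 = 368
y1_9 = 584
x0_10 = 448
y0_10 = 360
y1_10 = 416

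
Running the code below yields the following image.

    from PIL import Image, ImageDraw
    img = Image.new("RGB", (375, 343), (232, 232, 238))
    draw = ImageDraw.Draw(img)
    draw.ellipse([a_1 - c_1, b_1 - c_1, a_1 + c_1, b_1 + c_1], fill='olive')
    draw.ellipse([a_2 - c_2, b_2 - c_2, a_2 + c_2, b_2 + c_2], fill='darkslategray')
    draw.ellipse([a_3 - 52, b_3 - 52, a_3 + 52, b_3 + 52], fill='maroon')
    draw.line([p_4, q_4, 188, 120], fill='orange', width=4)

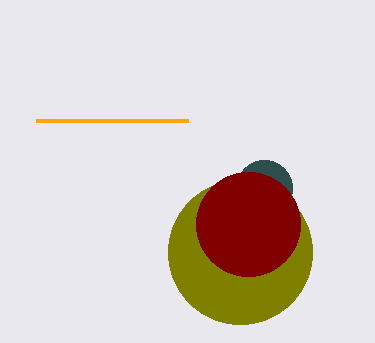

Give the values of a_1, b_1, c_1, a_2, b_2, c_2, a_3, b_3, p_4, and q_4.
a_1 = 240
b_1 = 252
c_1 = 72
a_2 = 264
b_2 = 188
c_2 = 28
a_3 = 248
b_3 = 224
p_4 = 36
q_4 = 120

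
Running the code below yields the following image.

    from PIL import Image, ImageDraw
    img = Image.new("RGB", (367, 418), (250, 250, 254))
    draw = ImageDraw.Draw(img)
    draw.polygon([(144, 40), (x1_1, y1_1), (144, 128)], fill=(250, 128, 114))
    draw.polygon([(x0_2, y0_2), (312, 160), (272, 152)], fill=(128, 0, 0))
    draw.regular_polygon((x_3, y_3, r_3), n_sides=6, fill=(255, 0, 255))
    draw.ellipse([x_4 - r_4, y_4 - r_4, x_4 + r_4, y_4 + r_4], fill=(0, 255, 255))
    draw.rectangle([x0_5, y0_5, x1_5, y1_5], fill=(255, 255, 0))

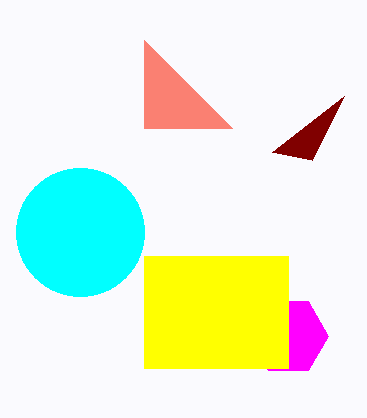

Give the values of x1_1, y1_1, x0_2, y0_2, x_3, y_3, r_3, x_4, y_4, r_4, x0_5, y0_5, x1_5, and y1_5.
x1_1 = 232
y1_1 = 128
x0_2 = 344
y0_2 = 96
x_3 = 288
y_3 = 336
r_3 = 40
x_4 = 80
y_4 = 232
r_4 = 64
x0_5 = 144
y0_5 = 256
x1_5 = 288
y1_5 = 368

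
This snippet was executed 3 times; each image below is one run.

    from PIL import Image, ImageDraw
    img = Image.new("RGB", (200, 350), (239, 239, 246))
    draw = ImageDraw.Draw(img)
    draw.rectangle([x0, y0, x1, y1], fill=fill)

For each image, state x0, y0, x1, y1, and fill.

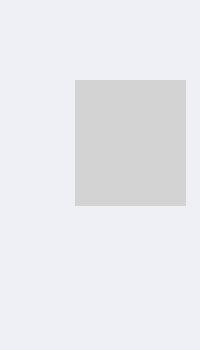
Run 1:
x0 = 75
y0 = 80
x1 = 185
y1 = 205
fill = 'lightgray'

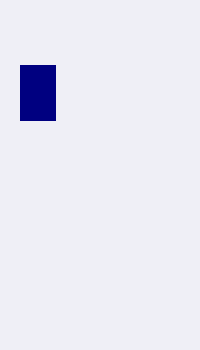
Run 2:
x0 = 20; y0 = 65; x1 = 55; y1 = 120; fill = 'navy'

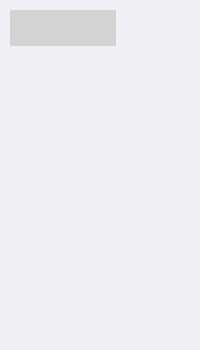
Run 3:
x0 = 10; y0 = 10; x1 = 115; y1 = 45; fill = 'lightgray'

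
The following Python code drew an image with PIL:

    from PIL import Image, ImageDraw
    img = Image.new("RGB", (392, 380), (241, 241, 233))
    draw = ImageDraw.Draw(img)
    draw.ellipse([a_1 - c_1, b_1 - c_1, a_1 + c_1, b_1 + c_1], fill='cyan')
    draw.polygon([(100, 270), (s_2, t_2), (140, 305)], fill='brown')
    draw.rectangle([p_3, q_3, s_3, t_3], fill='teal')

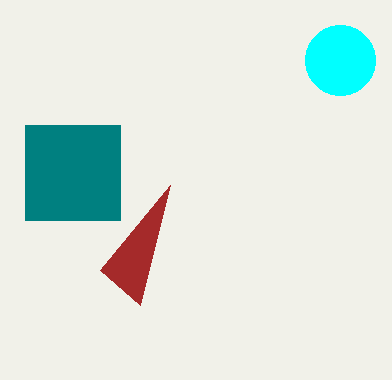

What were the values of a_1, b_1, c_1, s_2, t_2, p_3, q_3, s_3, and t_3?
a_1 = 340
b_1 = 60
c_1 = 35
s_2 = 170
t_2 = 185
p_3 = 25
q_3 = 125
s_3 = 120
t_3 = 220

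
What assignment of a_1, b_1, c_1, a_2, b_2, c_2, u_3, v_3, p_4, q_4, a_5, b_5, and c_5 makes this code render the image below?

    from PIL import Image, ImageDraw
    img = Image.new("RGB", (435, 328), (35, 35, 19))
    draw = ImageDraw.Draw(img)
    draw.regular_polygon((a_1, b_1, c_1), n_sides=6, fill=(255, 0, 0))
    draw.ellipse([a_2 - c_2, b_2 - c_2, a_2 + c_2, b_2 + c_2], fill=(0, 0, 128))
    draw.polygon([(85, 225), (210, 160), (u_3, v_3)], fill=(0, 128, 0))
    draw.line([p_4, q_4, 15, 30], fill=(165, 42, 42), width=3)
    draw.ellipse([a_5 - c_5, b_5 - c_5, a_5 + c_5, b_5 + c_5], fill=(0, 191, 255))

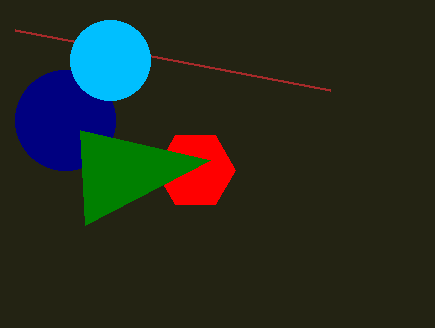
a_1 = 195
b_1 = 170
c_1 = 40
a_2 = 65
b_2 = 120
c_2 = 50
u_3 = 80
v_3 = 130
p_4 = 330
q_4 = 90
a_5 = 110
b_5 = 60
c_5 = 40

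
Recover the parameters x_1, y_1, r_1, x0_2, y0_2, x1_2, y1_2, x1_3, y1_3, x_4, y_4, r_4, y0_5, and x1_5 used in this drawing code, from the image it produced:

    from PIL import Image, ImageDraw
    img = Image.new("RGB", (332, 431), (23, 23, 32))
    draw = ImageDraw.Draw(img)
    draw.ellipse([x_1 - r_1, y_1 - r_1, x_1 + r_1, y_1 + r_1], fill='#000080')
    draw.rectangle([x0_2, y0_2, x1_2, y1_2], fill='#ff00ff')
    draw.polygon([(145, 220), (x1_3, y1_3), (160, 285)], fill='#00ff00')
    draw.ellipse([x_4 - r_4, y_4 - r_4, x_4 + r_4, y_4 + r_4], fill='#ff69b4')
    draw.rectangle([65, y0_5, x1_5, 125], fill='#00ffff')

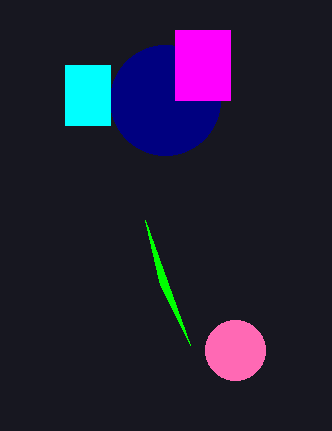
x_1 = 165; y_1 = 100; r_1 = 55; x0_2 = 175; y0_2 = 30; x1_2 = 230; y1_2 = 100; x1_3 = 190; y1_3 = 345; x_4 = 235; y_4 = 350; r_4 = 30; y0_5 = 65; x1_5 = 110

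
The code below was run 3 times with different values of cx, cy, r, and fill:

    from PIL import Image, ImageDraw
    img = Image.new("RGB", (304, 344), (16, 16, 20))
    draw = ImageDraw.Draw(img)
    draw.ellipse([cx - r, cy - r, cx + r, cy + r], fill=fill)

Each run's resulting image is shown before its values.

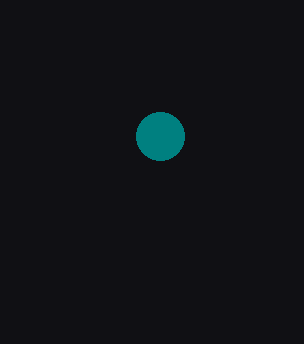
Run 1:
cx = 160
cy = 136
r = 24
fill = 'teal'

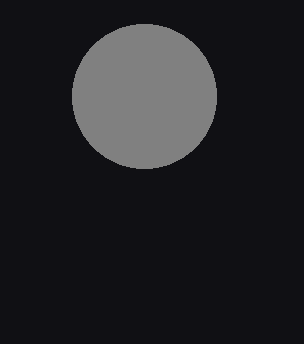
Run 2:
cx = 144
cy = 96
r = 72
fill = 'gray'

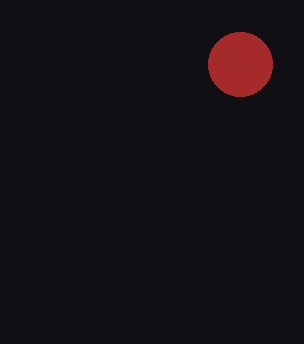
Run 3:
cx = 240; cy = 64; r = 32; fill = 'brown'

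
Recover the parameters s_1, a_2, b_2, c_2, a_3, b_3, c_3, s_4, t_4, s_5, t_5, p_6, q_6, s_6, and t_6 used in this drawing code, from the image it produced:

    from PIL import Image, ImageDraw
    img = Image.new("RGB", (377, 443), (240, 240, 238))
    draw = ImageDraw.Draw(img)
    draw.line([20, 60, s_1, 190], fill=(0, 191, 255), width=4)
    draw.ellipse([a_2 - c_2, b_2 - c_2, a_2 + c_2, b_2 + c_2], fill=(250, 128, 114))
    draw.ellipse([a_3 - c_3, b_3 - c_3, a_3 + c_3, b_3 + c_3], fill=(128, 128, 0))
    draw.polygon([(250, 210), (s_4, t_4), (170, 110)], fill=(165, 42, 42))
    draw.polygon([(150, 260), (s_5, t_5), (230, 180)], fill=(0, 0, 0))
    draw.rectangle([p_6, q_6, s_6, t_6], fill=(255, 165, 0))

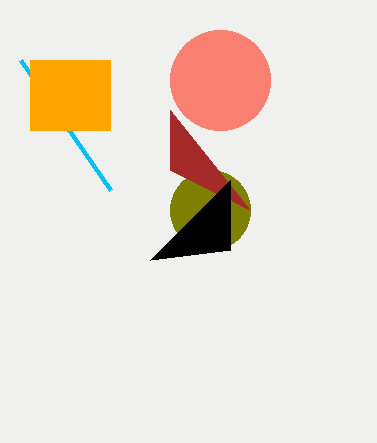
s_1 = 110; a_2 = 220; b_2 = 80; c_2 = 50; a_3 = 210; b_3 = 210; c_3 = 40; s_4 = 170; t_4 = 170; s_5 = 230; t_5 = 250; p_6 = 30; q_6 = 60; s_6 = 110; t_6 = 130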